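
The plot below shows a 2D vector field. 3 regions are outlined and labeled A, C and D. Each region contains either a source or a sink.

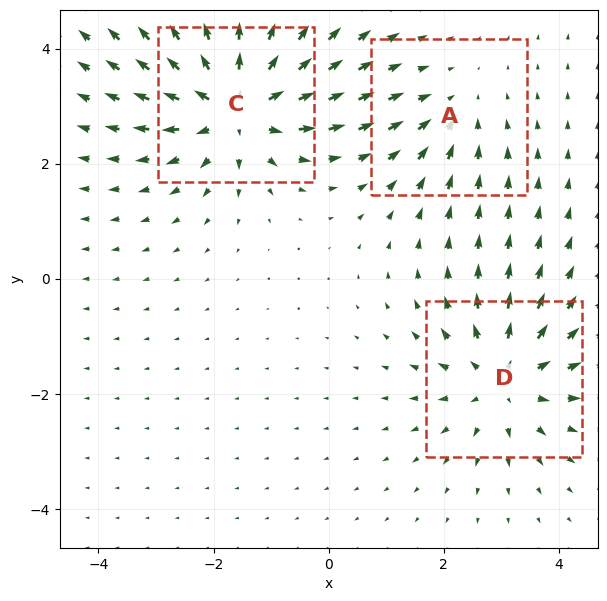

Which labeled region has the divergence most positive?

C

Divergence at each region's feature centre — A: about -2, C: about +5, D: about +4. Region C is most positive.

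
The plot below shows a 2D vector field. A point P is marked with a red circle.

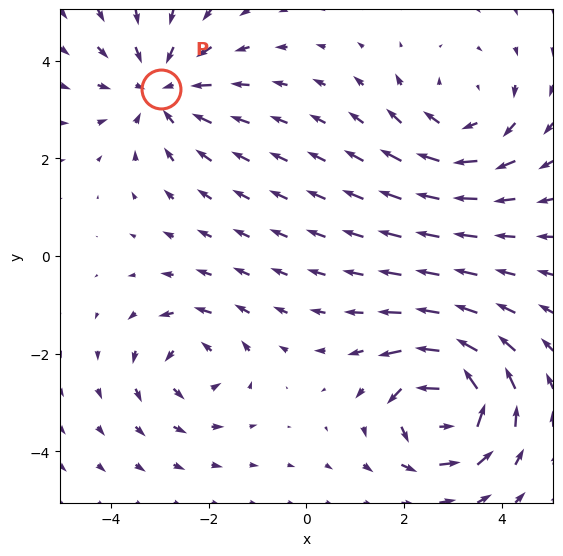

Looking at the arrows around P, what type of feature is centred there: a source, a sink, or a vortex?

sink

At P (-3.0, 3.4) the arrows converge inward. Divergence about -3, curl ≈0 — negative divergence with near-zero curl is a sink.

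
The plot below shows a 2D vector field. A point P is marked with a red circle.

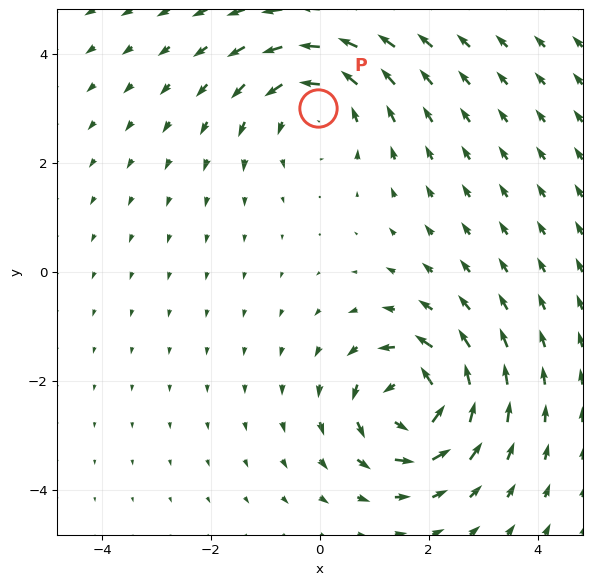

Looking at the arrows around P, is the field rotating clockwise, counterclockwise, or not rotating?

counterclockwise

Near P at (-0.0, 3.0) the arrows circulate counterclockwise. The curl (z-component) there is about +4; positive curl means counterclockwise rotation.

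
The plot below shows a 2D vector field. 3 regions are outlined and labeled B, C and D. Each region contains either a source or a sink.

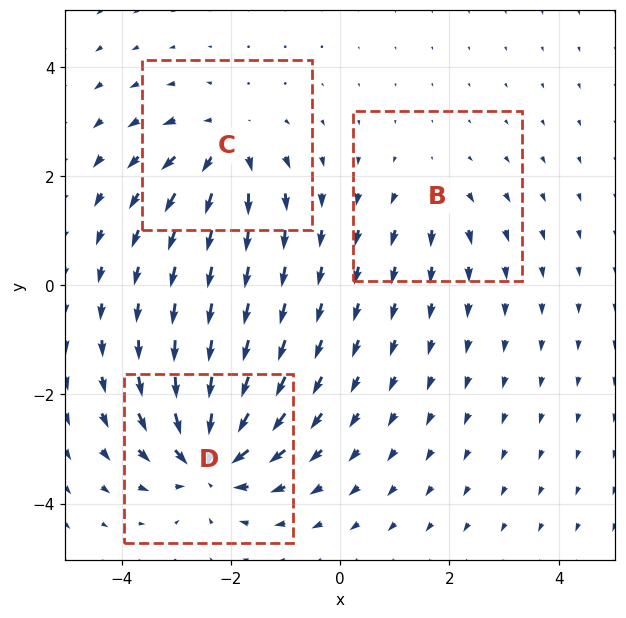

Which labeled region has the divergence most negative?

Divergence at each region's feature centre — B: about +2, C: about +4, D: about -6. Region D is most negative.

D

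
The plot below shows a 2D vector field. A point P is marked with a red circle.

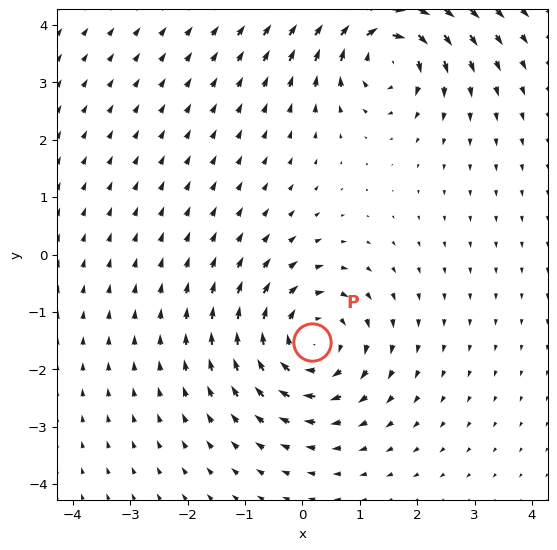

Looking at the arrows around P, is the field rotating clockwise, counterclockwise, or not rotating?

Near P at (0.2, -1.5) the arrows circulate clockwise. The curl (z-component) there is about -5; negative curl means clockwise rotation.

clockwise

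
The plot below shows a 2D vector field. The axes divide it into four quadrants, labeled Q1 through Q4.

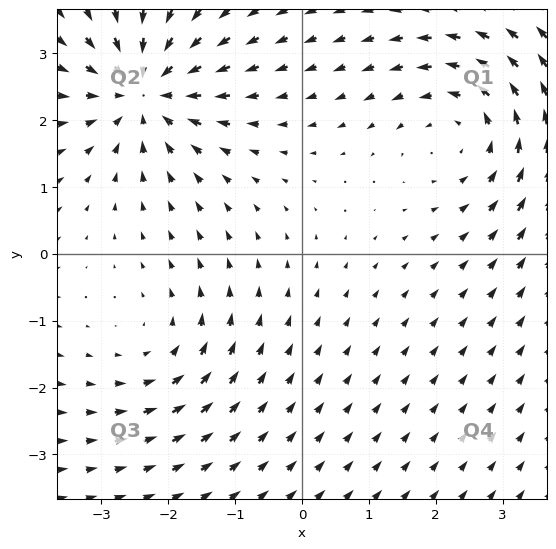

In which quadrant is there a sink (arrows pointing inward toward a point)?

The sink sits at approximately (-2.4, 2.4), which lies in quadrant Q2. The divergence there is about -5, negative as expected for a sink.

Q2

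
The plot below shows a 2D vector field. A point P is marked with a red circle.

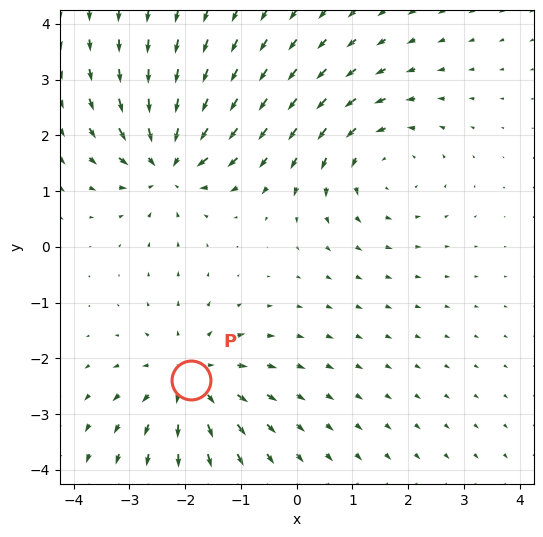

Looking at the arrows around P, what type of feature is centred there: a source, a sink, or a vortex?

At P (-1.9, -2.4) the arrows spread outward. Divergence about +4, curl ≈0 — positive divergence with near-zero curl is a source.

source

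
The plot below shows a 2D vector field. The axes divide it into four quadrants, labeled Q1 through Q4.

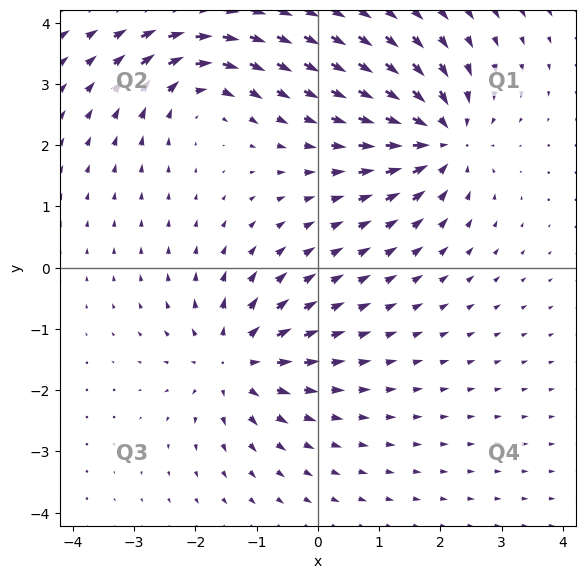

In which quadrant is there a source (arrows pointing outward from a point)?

The source sits at approximately (-1.4, -1.5), which lies in quadrant Q3. The divergence there is about +4, positive as expected for a source.

Q3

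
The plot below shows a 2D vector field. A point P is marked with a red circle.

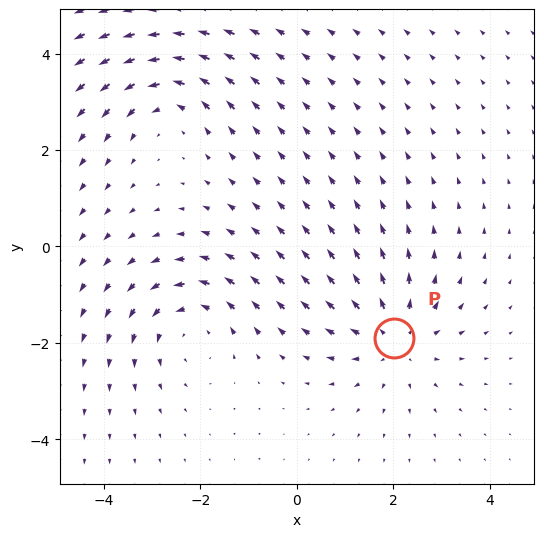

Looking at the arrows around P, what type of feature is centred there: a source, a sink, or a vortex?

source

At P (2.0, -1.9) the arrows spread outward. Divergence about +3, curl ≈0 — positive divergence with near-zero curl is a source.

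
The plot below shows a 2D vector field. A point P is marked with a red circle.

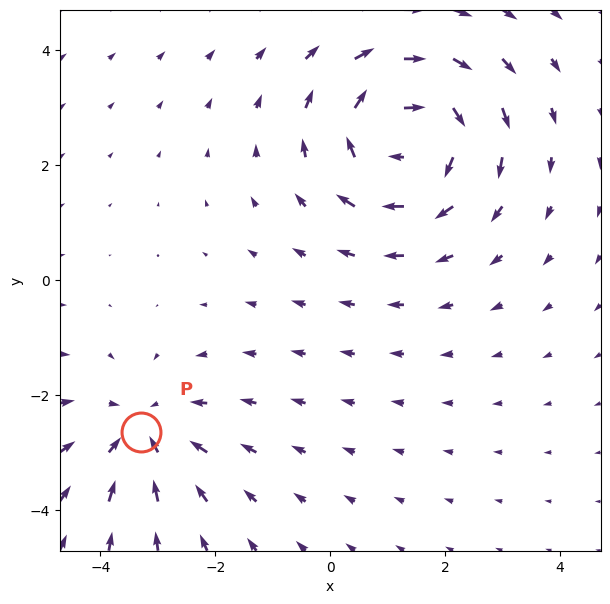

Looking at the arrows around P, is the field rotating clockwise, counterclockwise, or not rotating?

Near P at (-3.3, -2.6) the arrows show no circulation. The curl there is ≈0.

not rotating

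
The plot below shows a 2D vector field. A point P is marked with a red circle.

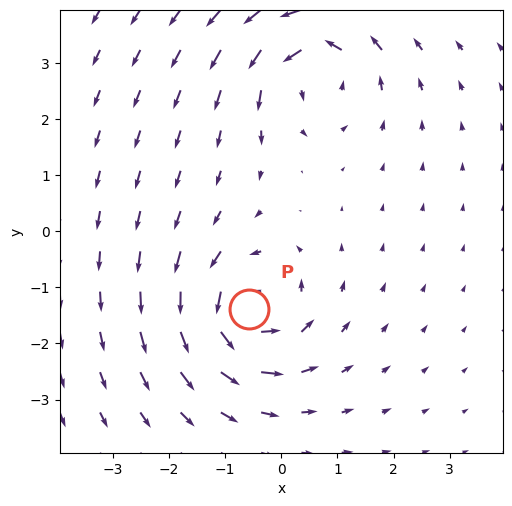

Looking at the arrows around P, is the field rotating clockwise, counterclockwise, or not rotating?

Near P at (-0.6, -1.4) the arrows circulate counterclockwise. The curl (z-component) there is about +5; positive curl means counterclockwise rotation.

counterclockwise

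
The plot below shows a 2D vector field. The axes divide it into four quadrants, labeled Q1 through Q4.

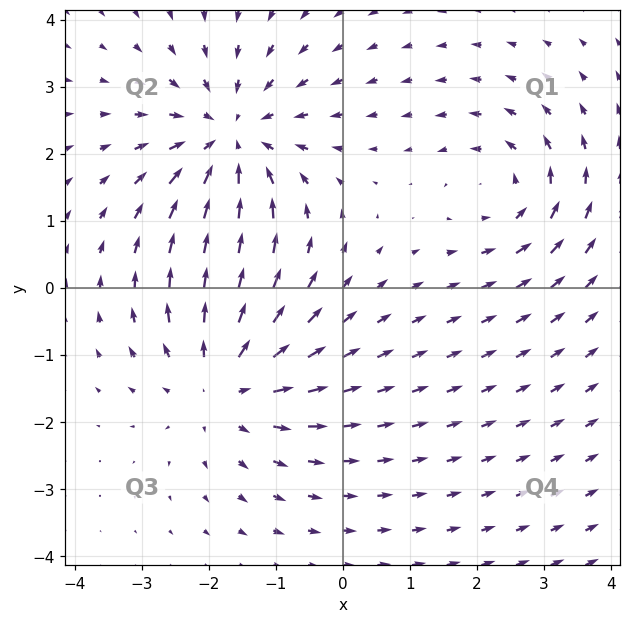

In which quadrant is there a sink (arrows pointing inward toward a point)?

Q2

The sink sits at approximately (-1.7, 2.2), which lies in quadrant Q2. The divergence there is about -4, negative as expected for a sink.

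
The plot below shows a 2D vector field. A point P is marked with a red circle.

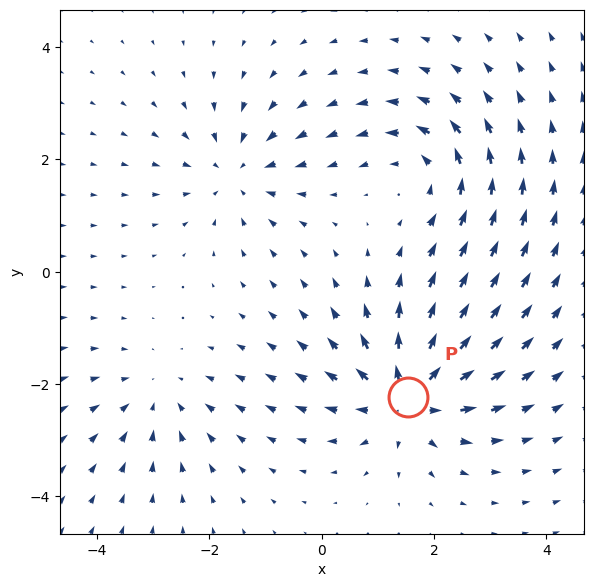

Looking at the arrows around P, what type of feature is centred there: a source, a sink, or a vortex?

source

At P (1.5, -2.2) the arrows spread outward. Divergence about +5, curl ≈0 — positive divergence with near-zero curl is a source.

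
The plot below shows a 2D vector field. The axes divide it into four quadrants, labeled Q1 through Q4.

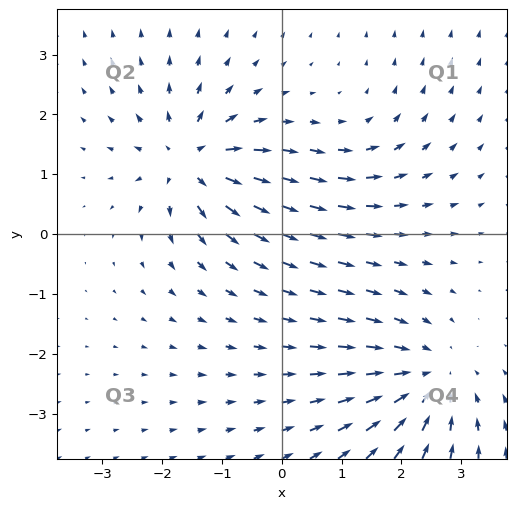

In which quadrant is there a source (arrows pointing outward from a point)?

The source sits at approximately (-1.5, 1.2), which lies in quadrant Q2. The divergence there is about +6, positive as expected for a source.

Q2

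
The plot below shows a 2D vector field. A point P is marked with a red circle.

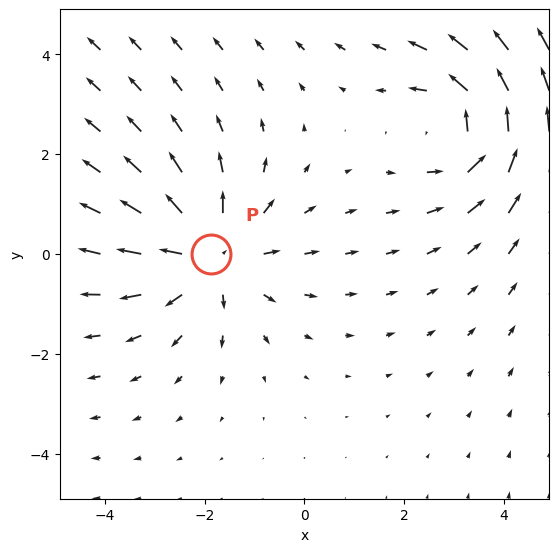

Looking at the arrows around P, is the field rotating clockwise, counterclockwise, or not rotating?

not rotating

Near P at (-1.9, -0.0) the arrows show no circulation. The curl there is ≈0.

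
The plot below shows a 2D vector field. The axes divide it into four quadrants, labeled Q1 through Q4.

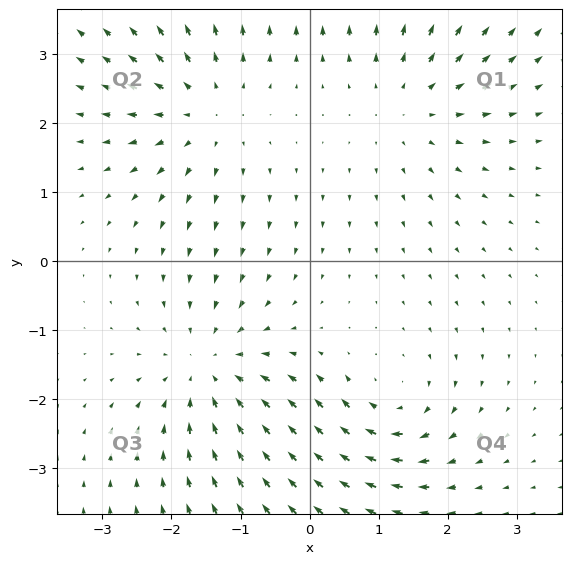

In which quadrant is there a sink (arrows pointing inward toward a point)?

The sink sits at approximately (-1.4, -1.6), which lies in quadrant Q3. The divergence there is about -4, negative as expected for a sink.

Q3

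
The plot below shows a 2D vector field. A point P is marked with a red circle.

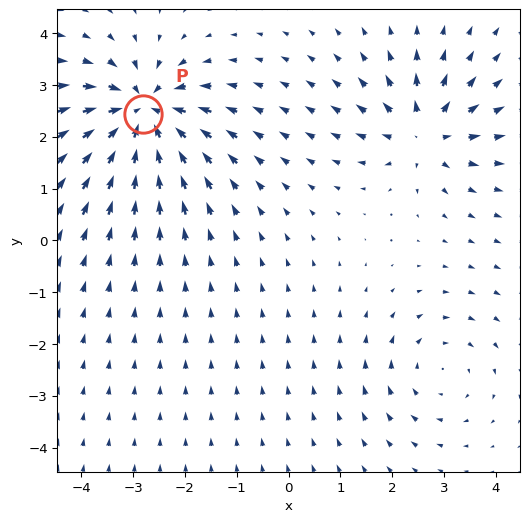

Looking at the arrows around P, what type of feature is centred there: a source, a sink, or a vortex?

sink

At P (-2.8, 2.4) the arrows converge inward. Divergence about -6, curl ≈0 — negative divergence with near-zero curl is a sink.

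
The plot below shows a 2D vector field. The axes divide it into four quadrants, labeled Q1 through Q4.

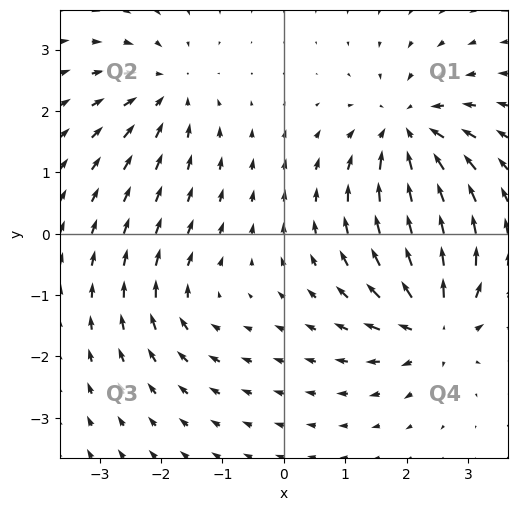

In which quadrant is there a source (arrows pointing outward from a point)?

Q4

The source sits at approximately (2.5, -1.5), which lies in quadrant Q4. The divergence there is about +7, positive as expected for a source.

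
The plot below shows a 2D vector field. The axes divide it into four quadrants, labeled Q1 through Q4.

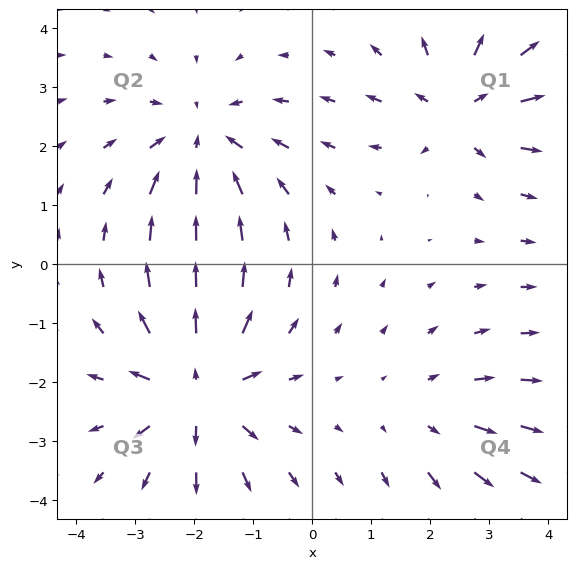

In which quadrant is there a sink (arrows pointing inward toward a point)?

Q2

The sink sits at approximately (-1.9, 2.1), which lies in quadrant Q2. The divergence there is about -4, negative as expected for a sink.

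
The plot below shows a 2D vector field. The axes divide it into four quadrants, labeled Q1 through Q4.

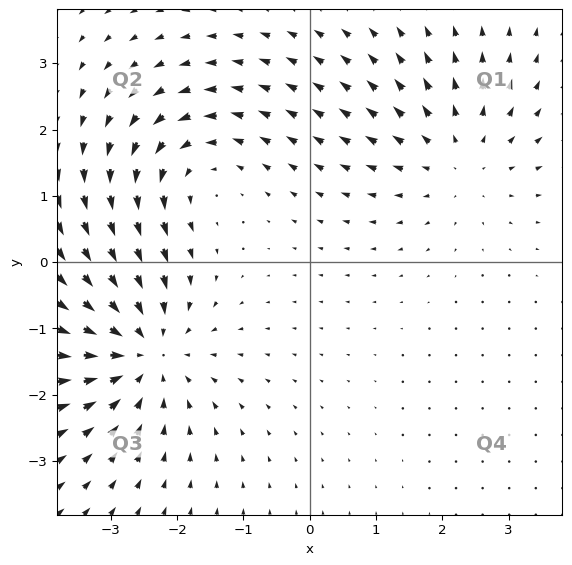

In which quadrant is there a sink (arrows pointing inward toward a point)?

The sink sits at approximately (-2.5, -1.3), which lies in quadrant Q3. The divergence there is about -5, negative as expected for a sink.

Q3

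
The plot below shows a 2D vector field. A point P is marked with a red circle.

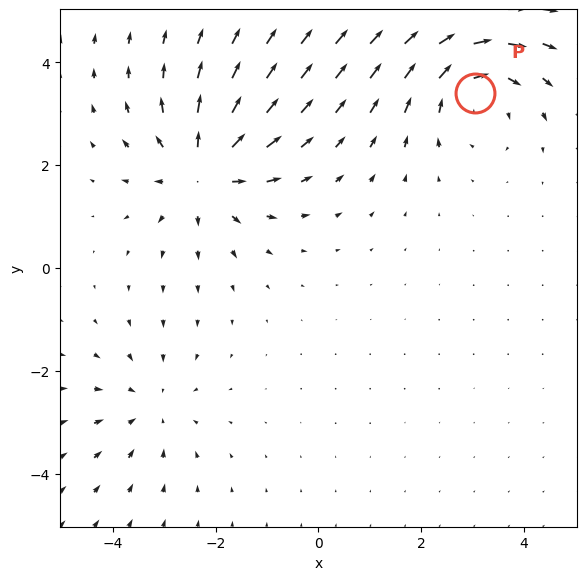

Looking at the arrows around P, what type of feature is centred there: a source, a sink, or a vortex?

At P (3.0, 3.4) the arrows circulate clockwise. Divergence ≈0, curl about -4 — near-zero divergence with nonzero curl is a vortex.

vortex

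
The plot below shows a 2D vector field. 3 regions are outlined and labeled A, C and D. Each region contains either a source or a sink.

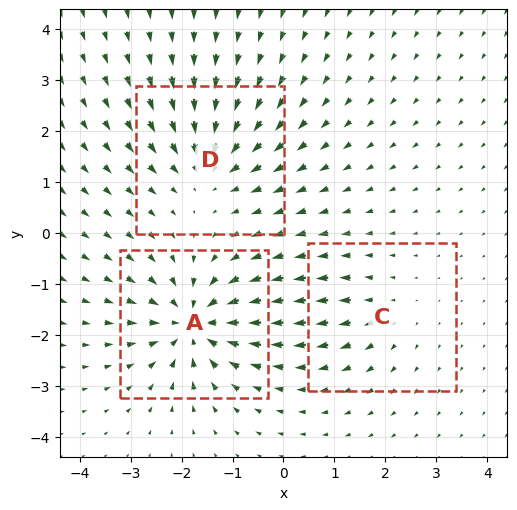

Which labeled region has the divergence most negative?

Divergence at each region's feature centre — A: about -6, C: about +2, D: about -4. Region A is most negative.

A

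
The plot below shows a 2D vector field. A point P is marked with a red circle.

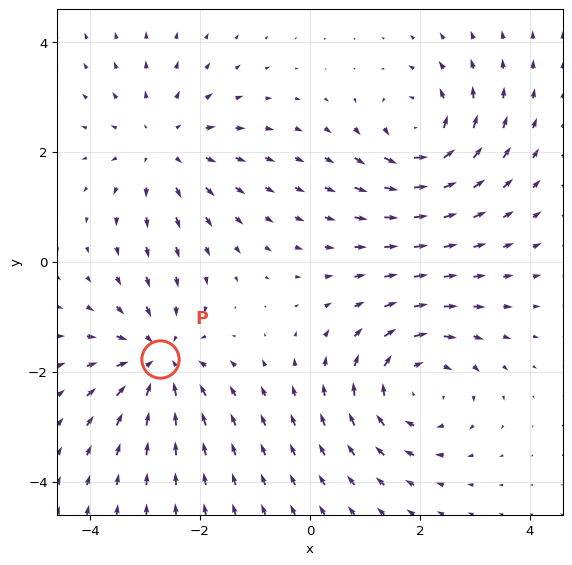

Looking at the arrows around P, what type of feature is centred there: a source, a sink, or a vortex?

At P (-2.7, -1.8) the arrows converge inward. Divergence about -5, curl ≈0 — negative divergence with near-zero curl is a sink.

sink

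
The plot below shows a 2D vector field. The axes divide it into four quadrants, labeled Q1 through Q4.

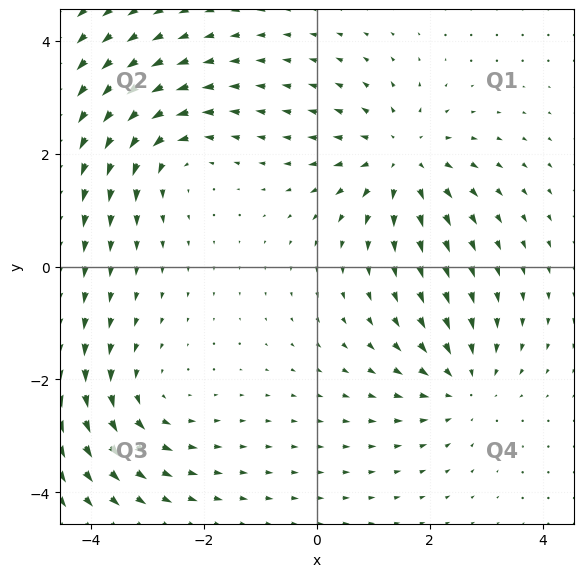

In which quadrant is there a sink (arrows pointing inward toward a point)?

The sink sits at approximately (2.6, -2.1), which lies in quadrant Q4. The divergence there is about -3, negative as expected for a sink.

Q4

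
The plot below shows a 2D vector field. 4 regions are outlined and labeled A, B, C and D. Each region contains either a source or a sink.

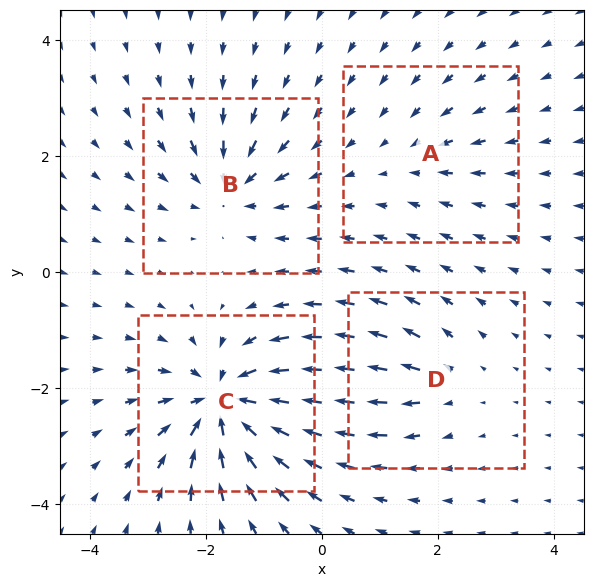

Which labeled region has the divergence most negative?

Divergence at each region's feature centre — A: about -3, B: about -6, C: about -9, D: about +4. Region C is most negative.

C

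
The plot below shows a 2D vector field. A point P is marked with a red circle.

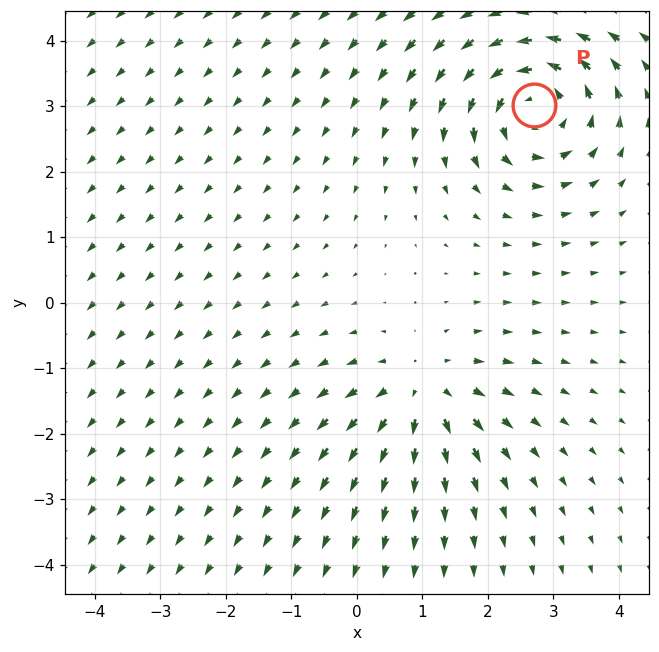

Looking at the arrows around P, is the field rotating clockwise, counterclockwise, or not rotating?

counterclockwise

Near P at (2.7, 3.0) the arrows circulate counterclockwise. The curl (z-component) there is about +5; positive curl means counterclockwise rotation.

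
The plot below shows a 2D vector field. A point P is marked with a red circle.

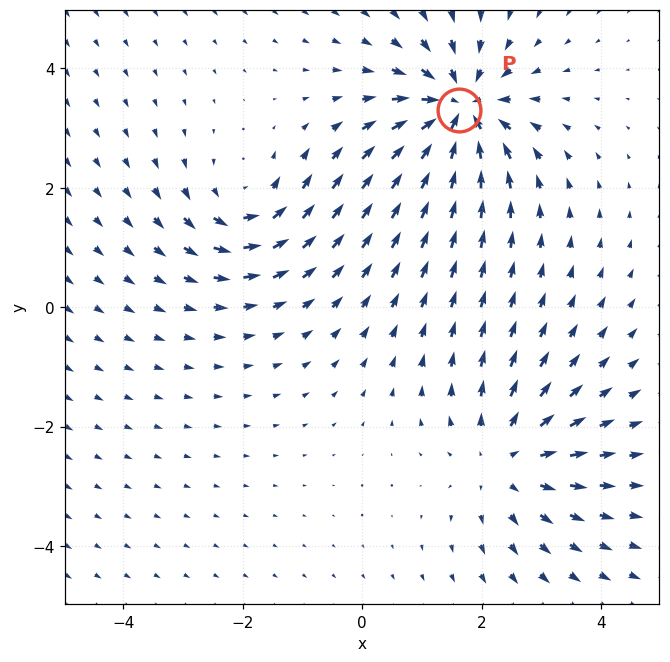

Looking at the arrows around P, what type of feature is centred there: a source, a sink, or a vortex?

sink

At P (1.6, 3.3) the arrows converge inward. Divergence about -5, curl ≈0 — negative divergence with near-zero curl is a sink.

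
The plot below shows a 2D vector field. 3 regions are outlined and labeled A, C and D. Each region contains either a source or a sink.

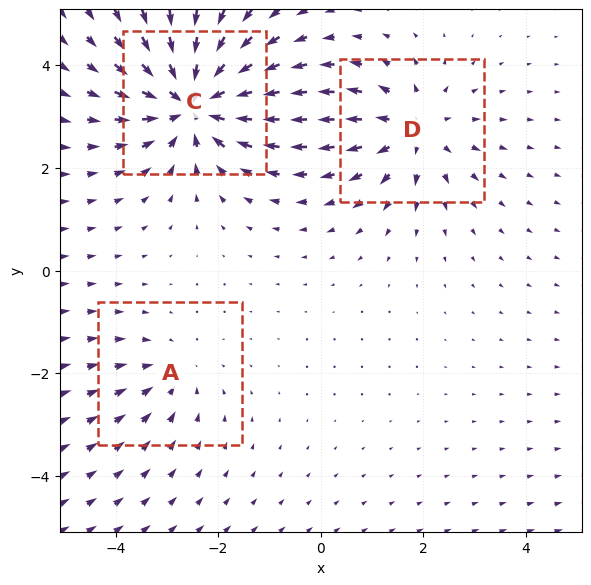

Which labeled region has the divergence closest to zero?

Divergence at each region's feature centre — A: about -2, C: about -5, D: about +3. Region A is closest to zero.

A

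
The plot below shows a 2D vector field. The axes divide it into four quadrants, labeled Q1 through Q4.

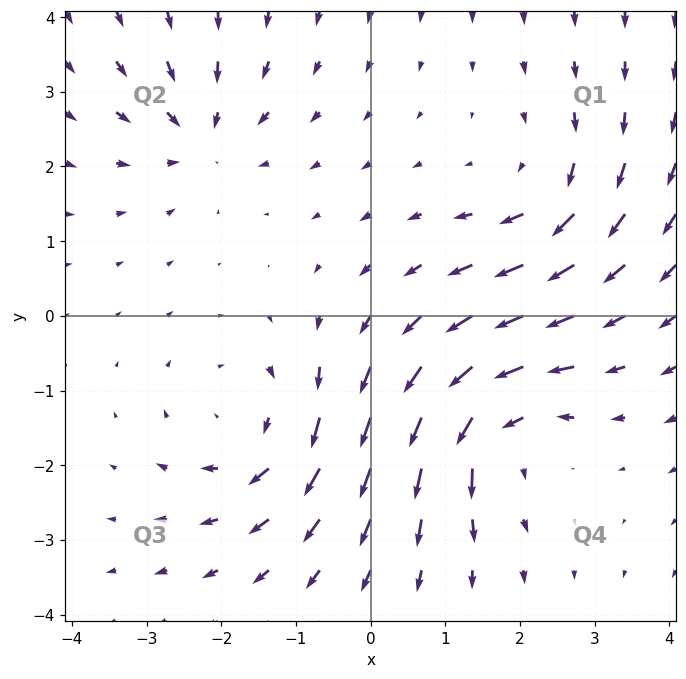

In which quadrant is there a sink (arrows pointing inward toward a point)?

Q2

The sink sits at approximately (-2.3, 2.4), which lies in quadrant Q2. The divergence there is about -4, negative as expected for a sink.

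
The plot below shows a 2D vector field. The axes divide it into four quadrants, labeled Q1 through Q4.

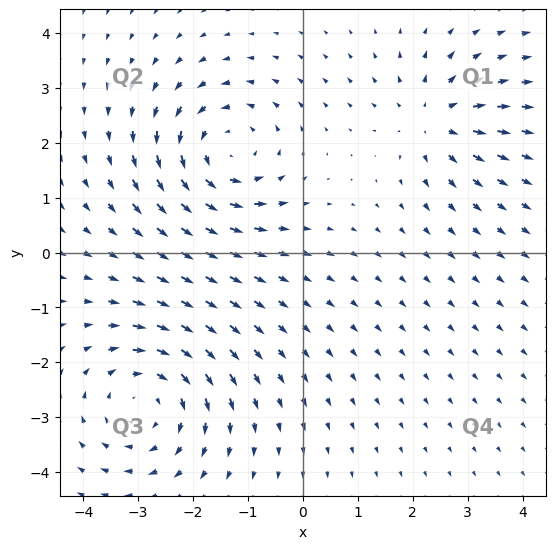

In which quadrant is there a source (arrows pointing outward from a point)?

Q1

The source sits at approximately (2.4, 2.4), which lies in quadrant Q1. The divergence there is about +4, positive as expected for a source.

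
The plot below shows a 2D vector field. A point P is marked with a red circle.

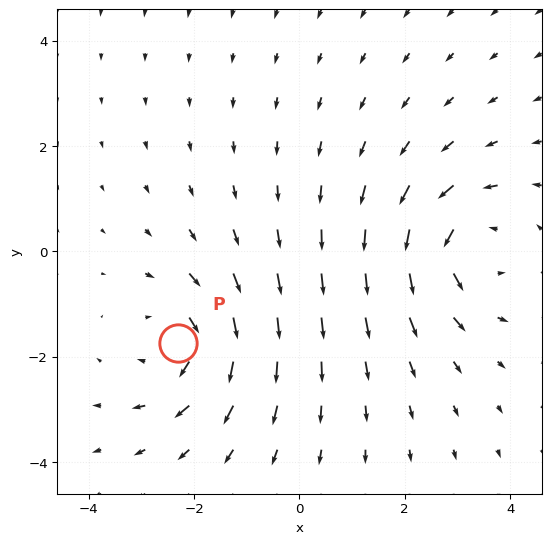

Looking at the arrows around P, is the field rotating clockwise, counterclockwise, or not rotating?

clockwise

Near P at (-2.3, -1.7) the arrows circulate clockwise. The curl (z-component) there is about -4; negative curl means clockwise rotation.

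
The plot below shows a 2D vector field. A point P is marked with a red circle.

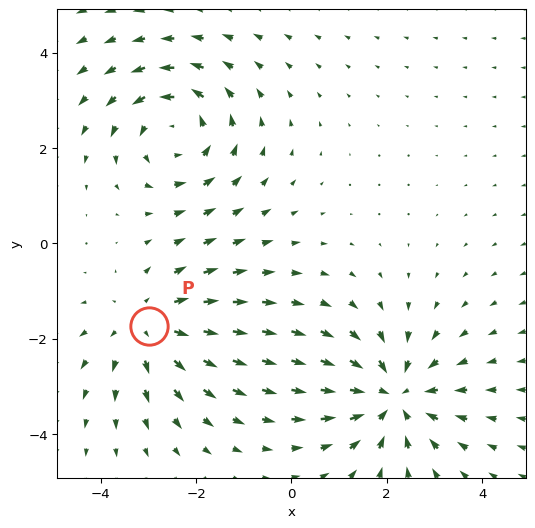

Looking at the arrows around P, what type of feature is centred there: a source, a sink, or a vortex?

source

At P (-3.0, -1.7) the arrows spread outward. Divergence about +3, curl ≈0 — positive divergence with near-zero curl is a source.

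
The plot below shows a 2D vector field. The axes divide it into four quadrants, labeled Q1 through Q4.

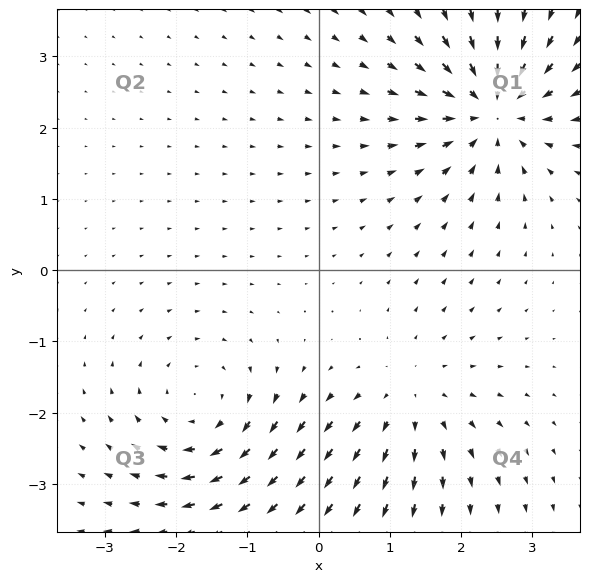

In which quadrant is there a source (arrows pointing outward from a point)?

The source sits at approximately (1.3, -1.8), which lies in quadrant Q4. The divergence there is about +3, positive as expected for a source.

Q4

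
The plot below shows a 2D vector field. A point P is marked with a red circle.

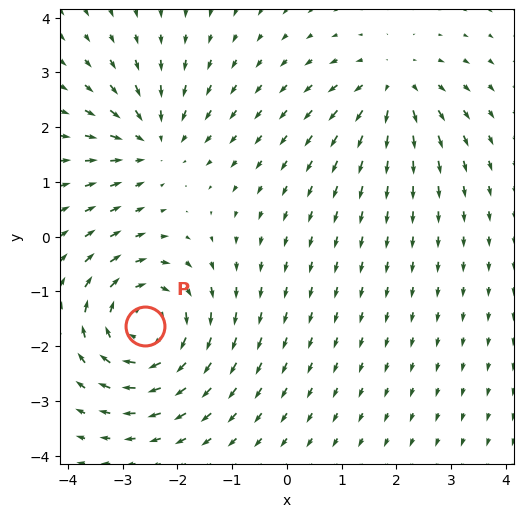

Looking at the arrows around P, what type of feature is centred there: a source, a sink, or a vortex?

At P (-2.6, -1.6) the arrows circulate clockwise. Divergence ≈0, curl about -5 — near-zero divergence with nonzero curl is a vortex.

vortex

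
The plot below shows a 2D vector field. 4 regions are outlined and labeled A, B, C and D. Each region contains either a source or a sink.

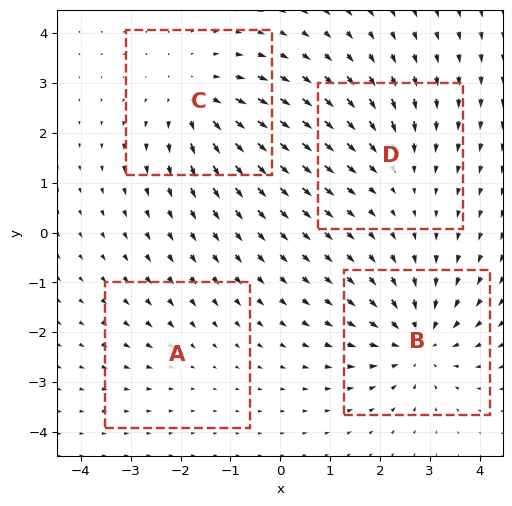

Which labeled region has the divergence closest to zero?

A

Divergence at each region's feature centre — A: about -2, B: about -6, C: about +5, D: about -3. Region A is closest to zero.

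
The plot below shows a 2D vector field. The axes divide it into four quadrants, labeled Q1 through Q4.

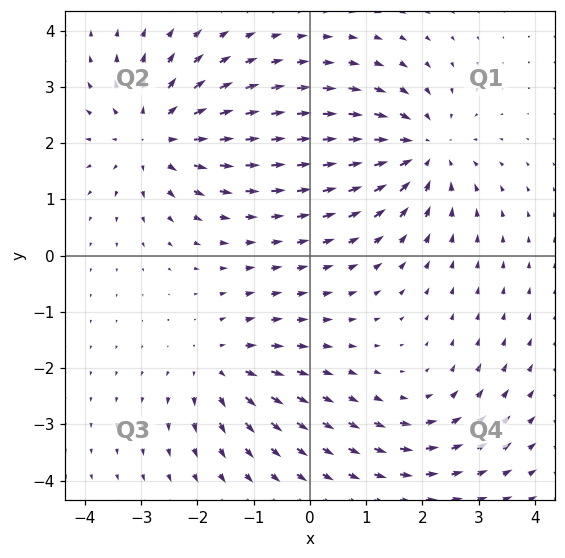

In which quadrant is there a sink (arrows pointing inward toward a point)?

The sink sits at approximately (2.0, 1.9), which lies in quadrant Q1. The divergence there is about -4, negative as expected for a sink.

Q1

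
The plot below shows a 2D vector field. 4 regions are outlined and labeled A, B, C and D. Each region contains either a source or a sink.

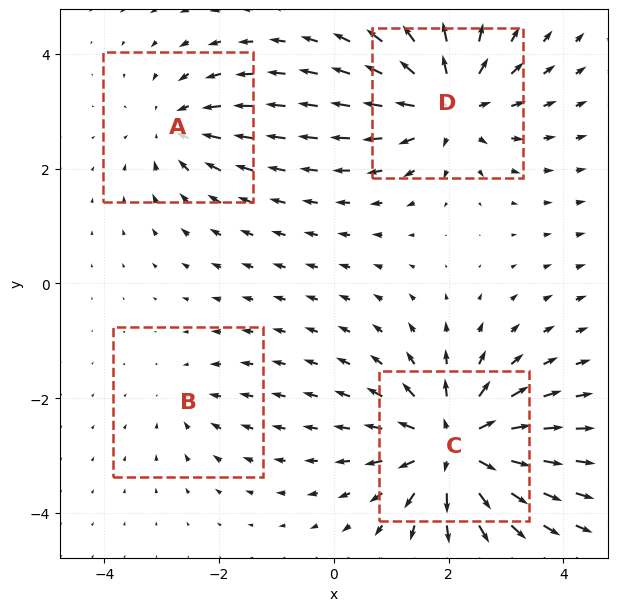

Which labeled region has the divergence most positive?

Divergence at each region's feature centre — A: about -4, B: about -2, C: about +7, D: about +6. Region C is most positive.

C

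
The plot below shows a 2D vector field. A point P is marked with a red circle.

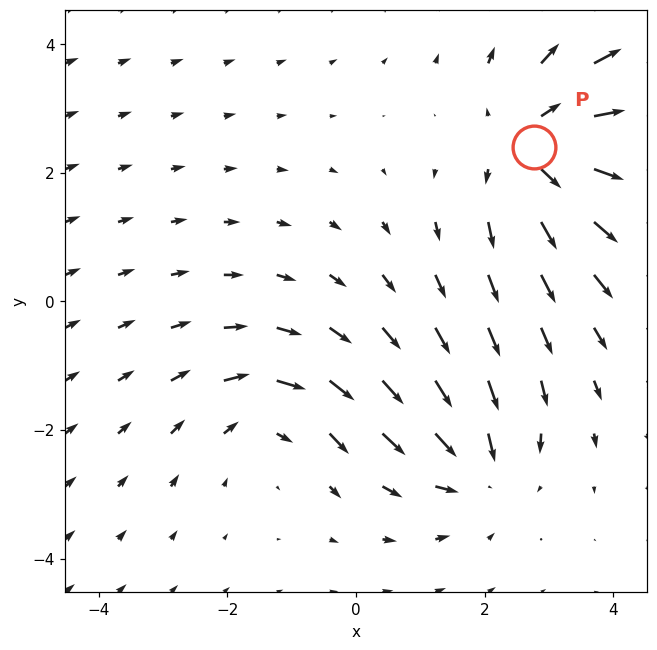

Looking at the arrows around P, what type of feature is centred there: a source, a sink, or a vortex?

At P (2.8, 2.4) the arrows spread outward. Divergence about +4, curl ≈0 — positive divergence with near-zero curl is a source.

source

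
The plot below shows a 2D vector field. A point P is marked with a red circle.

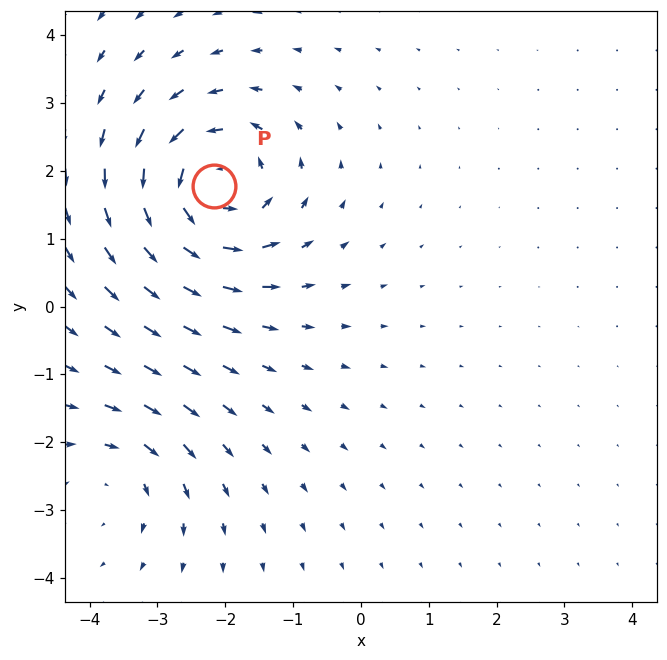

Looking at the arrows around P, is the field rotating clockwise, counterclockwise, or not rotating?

Near P at (-2.2, 1.8) the arrows circulate counterclockwise. The curl (z-component) there is about +5; positive curl means counterclockwise rotation.

counterclockwise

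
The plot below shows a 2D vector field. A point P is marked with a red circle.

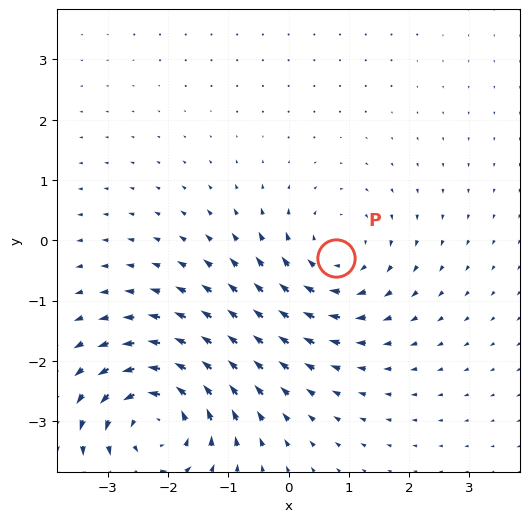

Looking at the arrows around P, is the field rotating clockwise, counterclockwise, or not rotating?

Near P at (0.8, -0.3) the arrows circulate clockwise. The curl (z-component) there is about -3; negative curl means clockwise rotation.

clockwise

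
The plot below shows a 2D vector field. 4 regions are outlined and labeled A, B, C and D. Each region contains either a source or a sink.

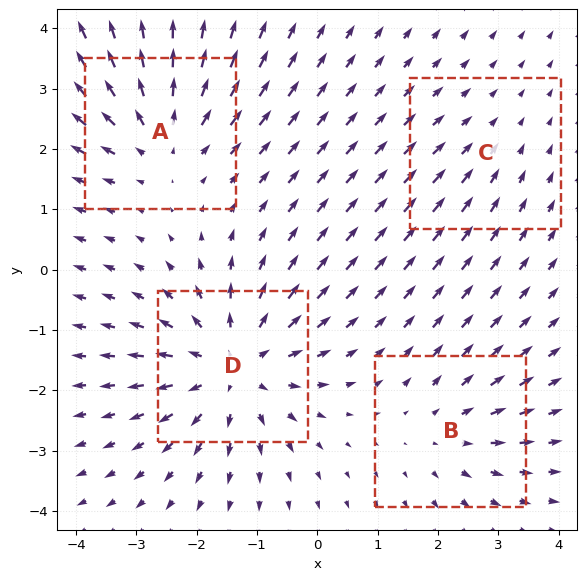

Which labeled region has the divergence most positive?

D

Divergence at each region's feature centre — A: about +5, B: about +3, C: about -2, D: about +6. Region D is most positive.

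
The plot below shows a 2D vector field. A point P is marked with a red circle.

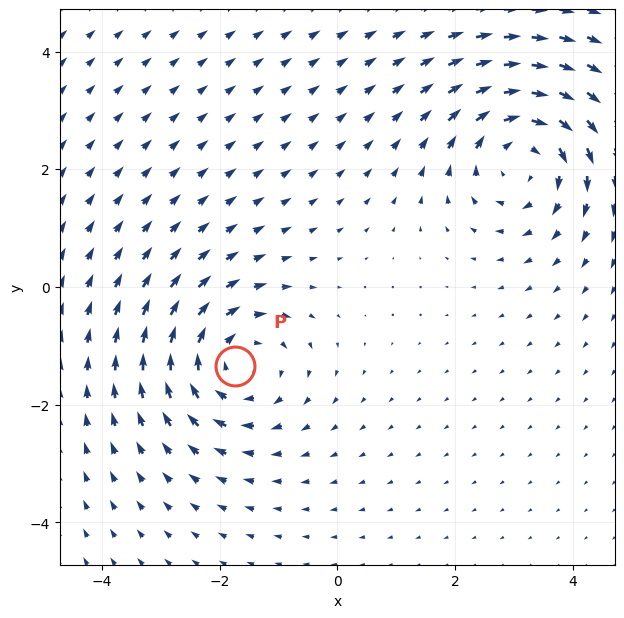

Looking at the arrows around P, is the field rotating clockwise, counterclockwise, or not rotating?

clockwise

Near P at (-1.7, -1.3) the arrows circulate clockwise. The curl (z-component) there is about -4; negative curl means clockwise rotation.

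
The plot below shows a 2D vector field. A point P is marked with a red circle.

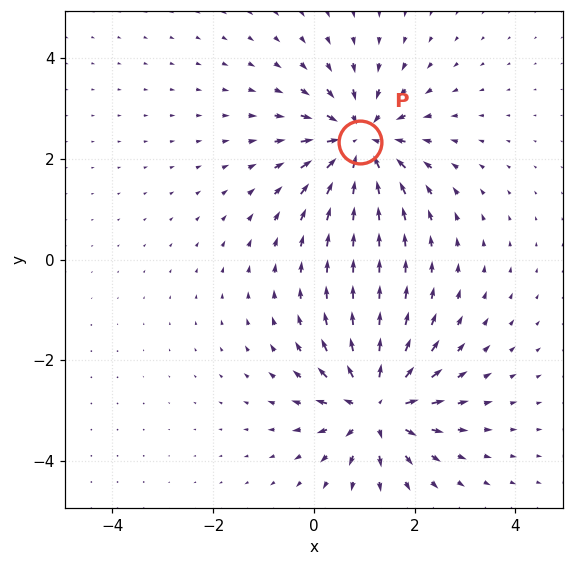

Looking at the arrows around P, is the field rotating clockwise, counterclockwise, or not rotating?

Near P at (0.9, 2.3) the arrows show no circulation. The curl there is ≈0.

not rotating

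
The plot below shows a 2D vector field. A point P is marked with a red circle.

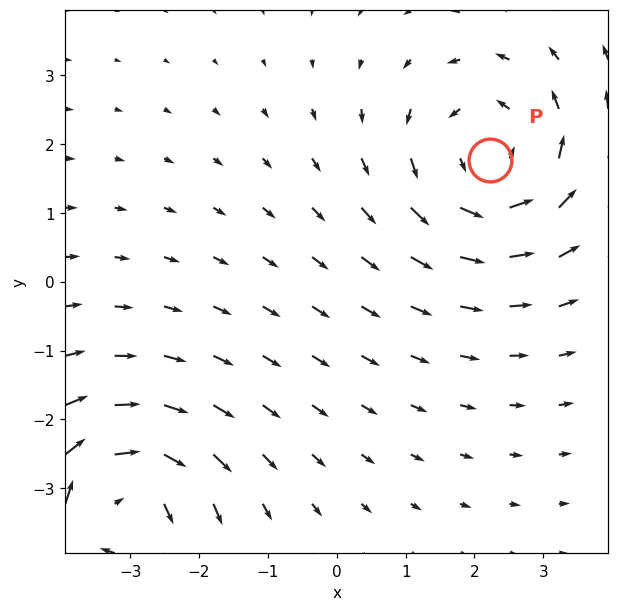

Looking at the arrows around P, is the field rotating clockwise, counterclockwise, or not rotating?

Near P at (2.2, 1.8) the arrows circulate counterclockwise. The curl (z-component) there is about +4; positive curl means counterclockwise rotation.

counterclockwise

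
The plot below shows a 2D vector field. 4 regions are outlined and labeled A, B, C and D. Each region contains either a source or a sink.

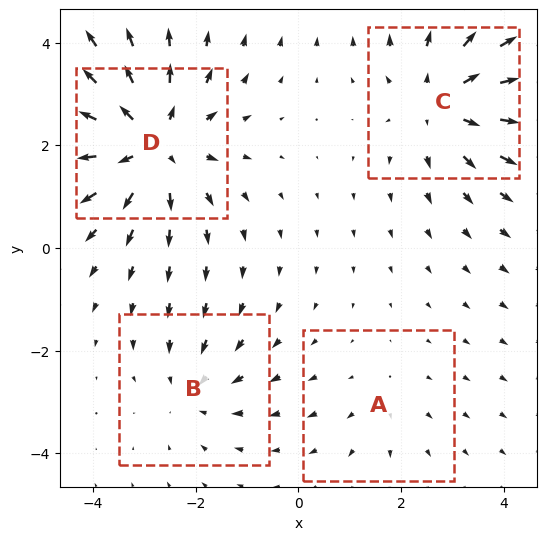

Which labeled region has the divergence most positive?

Divergence at each region's feature centre — A: about +2, B: about -3, C: about +5, D: about +6. Region D is most positive.

D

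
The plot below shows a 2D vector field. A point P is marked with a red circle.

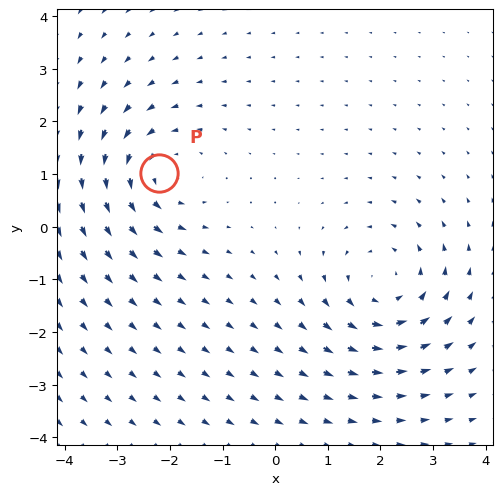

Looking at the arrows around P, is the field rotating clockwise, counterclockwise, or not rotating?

counterclockwise

Near P at (-2.2, 1.0) the arrows circulate counterclockwise. The curl (z-component) there is about +4; positive curl means counterclockwise rotation.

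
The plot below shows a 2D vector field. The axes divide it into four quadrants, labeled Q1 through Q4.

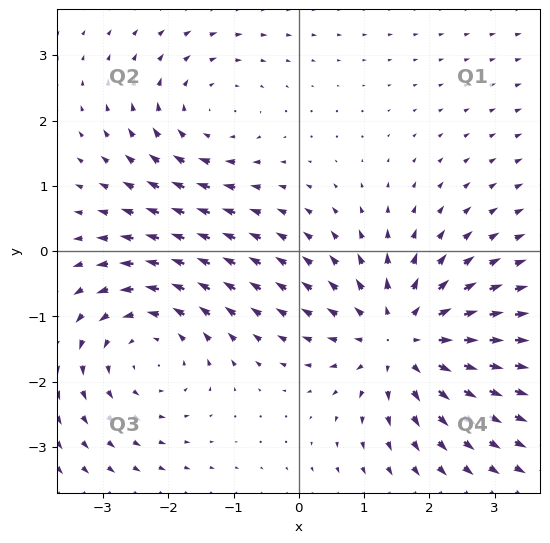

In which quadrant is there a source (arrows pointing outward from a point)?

The source sits at approximately (1.6, -1.3), which lies in quadrant Q4. The divergence there is about +4, positive as expected for a source.

Q4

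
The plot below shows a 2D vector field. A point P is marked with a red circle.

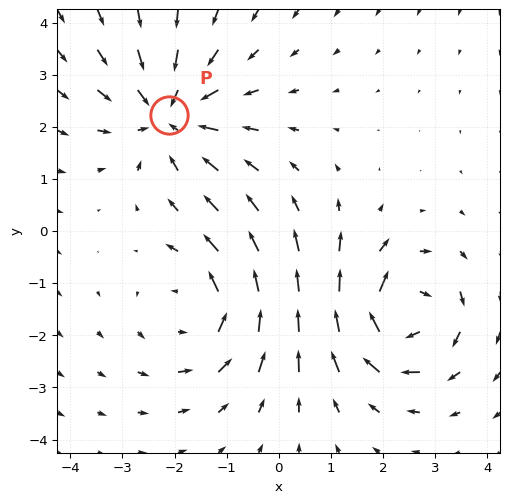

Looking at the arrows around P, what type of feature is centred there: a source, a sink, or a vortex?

sink

At P (-2.1, 2.2) the arrows converge inward. Divergence about -4, curl ≈0 — negative divergence with near-zero curl is a sink.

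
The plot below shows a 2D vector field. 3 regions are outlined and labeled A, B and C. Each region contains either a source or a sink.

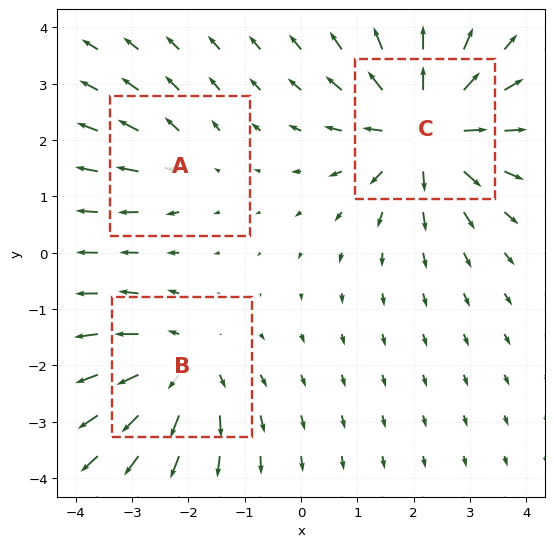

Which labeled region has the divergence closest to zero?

A

Divergence at each region's feature centre — A: about +2, B: about +4, C: about +5. Region A is closest to zero.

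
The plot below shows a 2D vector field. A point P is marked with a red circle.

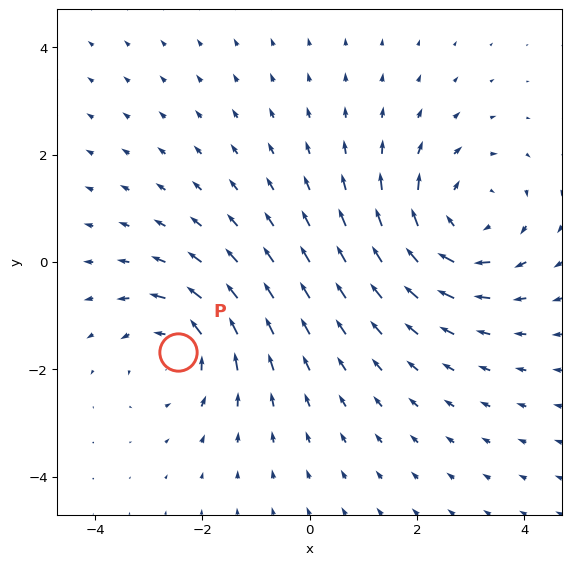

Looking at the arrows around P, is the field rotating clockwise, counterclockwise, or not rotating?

Near P at (-2.5, -1.7) the arrows circulate counterclockwise. The curl (z-component) there is about +4; positive curl means counterclockwise rotation.

counterclockwise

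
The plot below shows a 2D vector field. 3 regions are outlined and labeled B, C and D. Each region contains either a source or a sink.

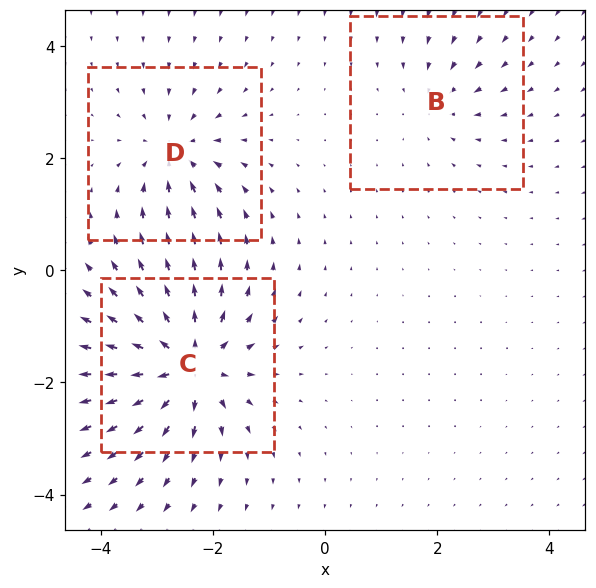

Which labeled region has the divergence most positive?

Divergence at each region's feature centre — B: about -2, C: about +6, D: about -4. Region C is most positive.

C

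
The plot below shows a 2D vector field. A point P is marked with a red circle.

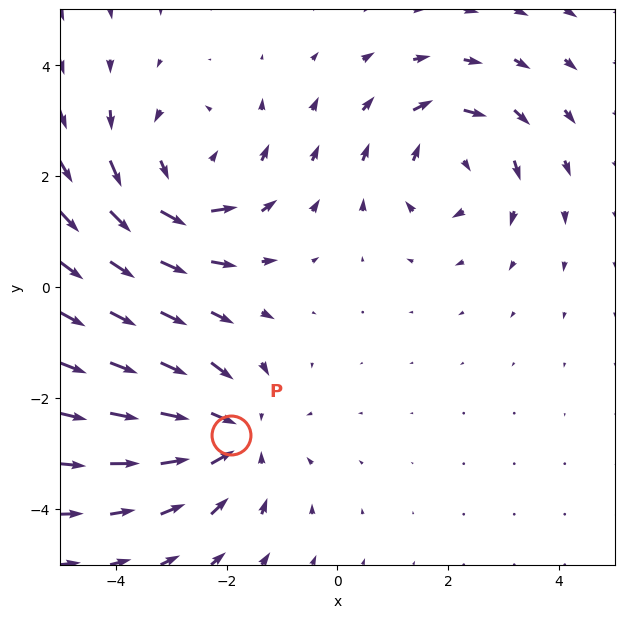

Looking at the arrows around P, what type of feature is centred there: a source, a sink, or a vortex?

sink

At P (-1.9, -2.7) the arrows converge inward. Divergence about -4, curl ≈0 — negative divergence with near-zero curl is a sink.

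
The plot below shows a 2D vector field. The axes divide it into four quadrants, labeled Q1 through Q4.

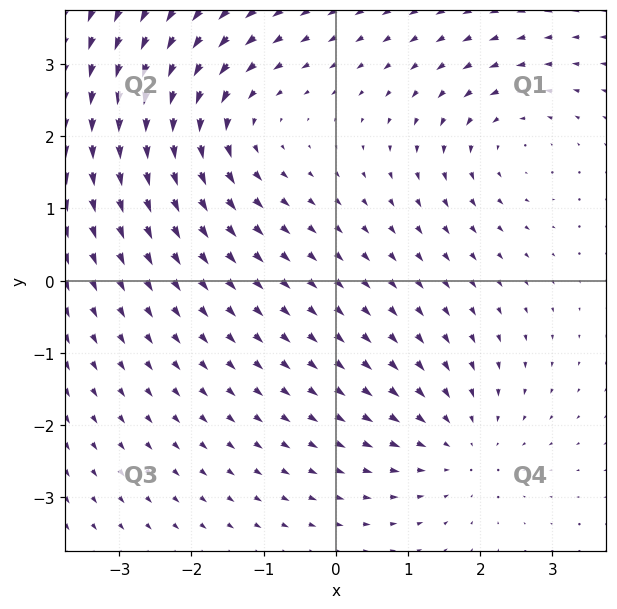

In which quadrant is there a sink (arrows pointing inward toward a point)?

Q4

The sink sits at approximately (1.7, -2.3), which lies in quadrant Q4. The divergence there is about -3, negative as expected for a sink.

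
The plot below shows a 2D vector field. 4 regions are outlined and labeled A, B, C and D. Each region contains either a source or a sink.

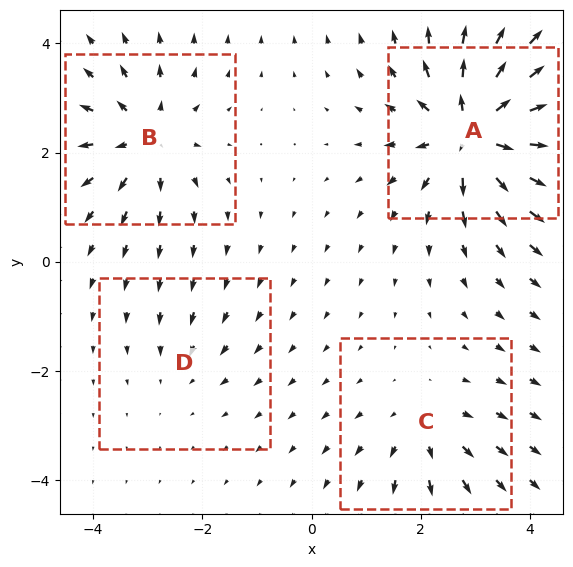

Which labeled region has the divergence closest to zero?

D

Divergence at each region's feature centre — A: about +9, B: about +5, C: about +4, D: about -2. Region D is closest to zero.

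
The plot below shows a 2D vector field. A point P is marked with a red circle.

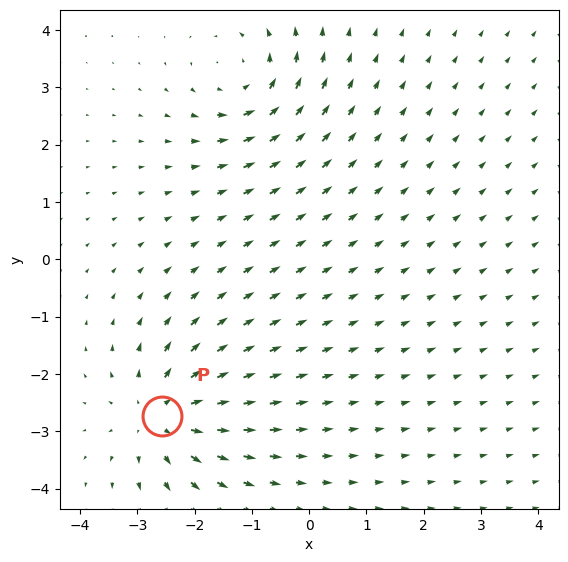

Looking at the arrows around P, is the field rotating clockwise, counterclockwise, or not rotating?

not rotating

Near P at (-2.6, -2.7) the arrows show no circulation. The curl there is ≈0.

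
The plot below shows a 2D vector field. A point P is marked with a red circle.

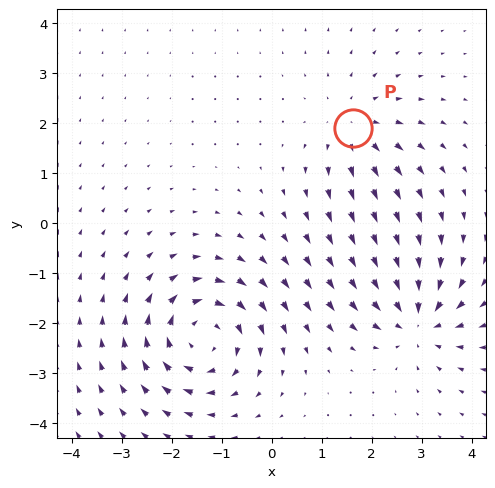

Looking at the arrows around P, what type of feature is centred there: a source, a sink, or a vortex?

source

At P (1.6, 1.9) the arrows spread outward. Divergence about +3, curl ≈0 — positive divergence with near-zero curl is a source.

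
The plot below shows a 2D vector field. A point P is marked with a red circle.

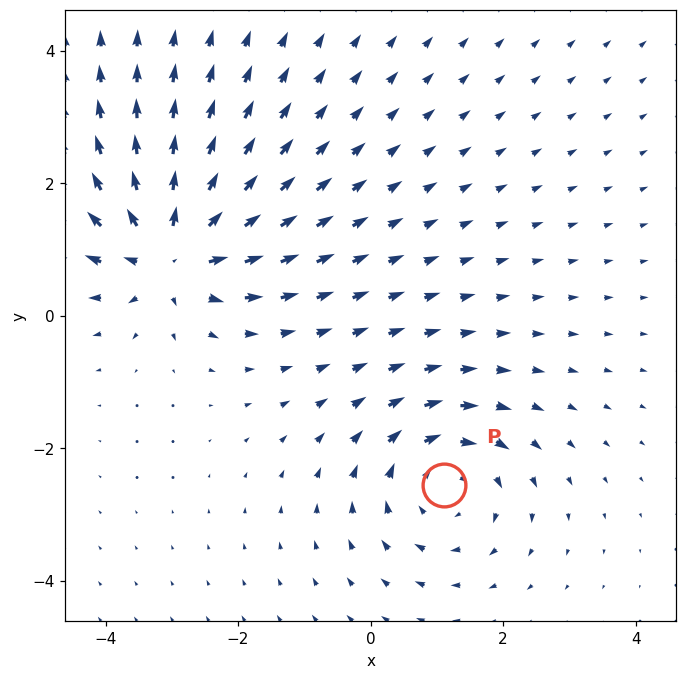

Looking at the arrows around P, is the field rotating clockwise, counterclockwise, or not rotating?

Near P at (1.1, -2.6) the arrows circulate clockwise. The curl (z-component) there is about -4; negative curl means clockwise rotation.

clockwise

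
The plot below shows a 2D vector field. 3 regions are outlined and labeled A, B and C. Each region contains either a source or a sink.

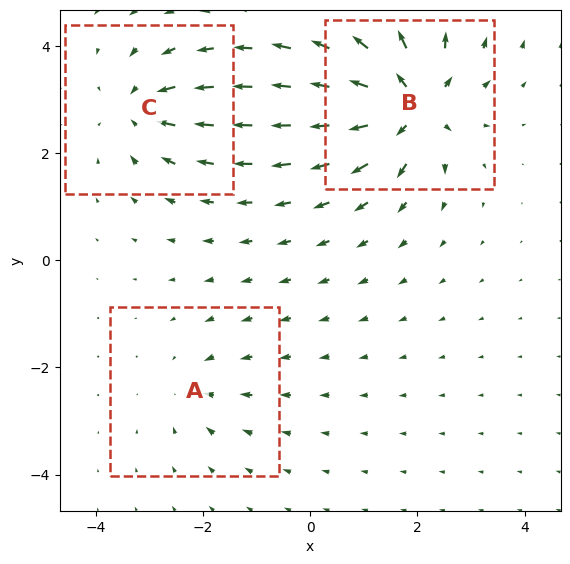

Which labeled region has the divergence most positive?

B

Divergence at each region's feature centre — A: about -2, B: about +6, C: about -4. Region B is most positive.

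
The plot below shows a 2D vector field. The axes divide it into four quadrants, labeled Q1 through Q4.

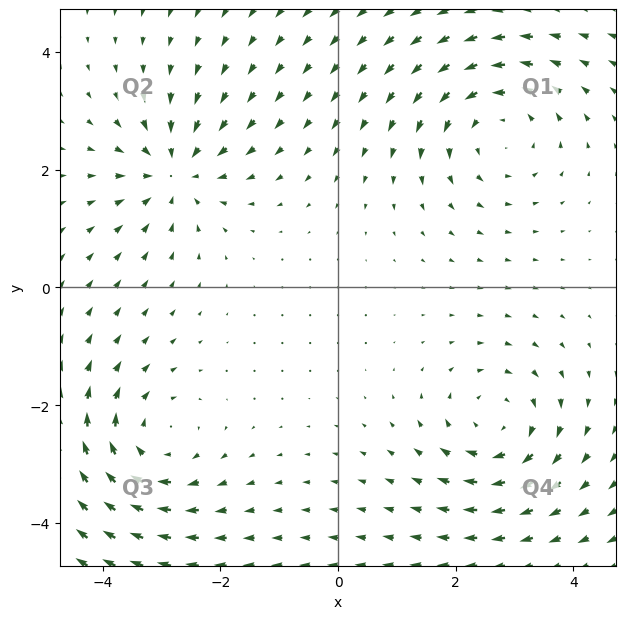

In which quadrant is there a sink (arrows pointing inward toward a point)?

Q2

The sink sits at approximately (-2.8, 2.0), which lies in quadrant Q2. The divergence there is about -5, negative as expected for a sink.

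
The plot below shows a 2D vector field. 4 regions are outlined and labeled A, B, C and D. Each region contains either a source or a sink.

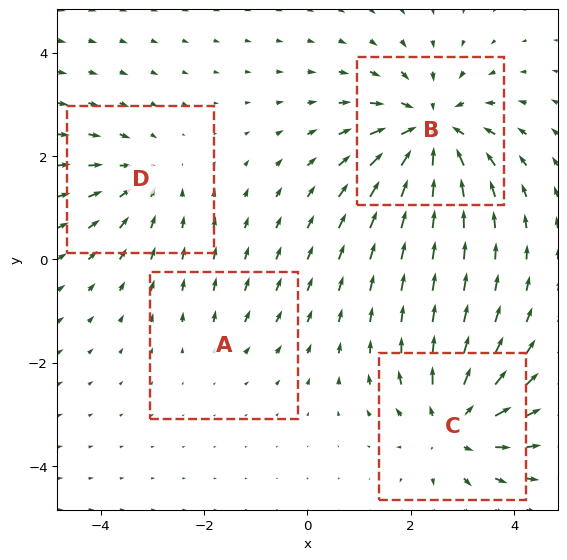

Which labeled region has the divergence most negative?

B

Divergence at each region's feature centre — A: about +2, B: about -7, C: about +6, D: about -4. Region B is most negative.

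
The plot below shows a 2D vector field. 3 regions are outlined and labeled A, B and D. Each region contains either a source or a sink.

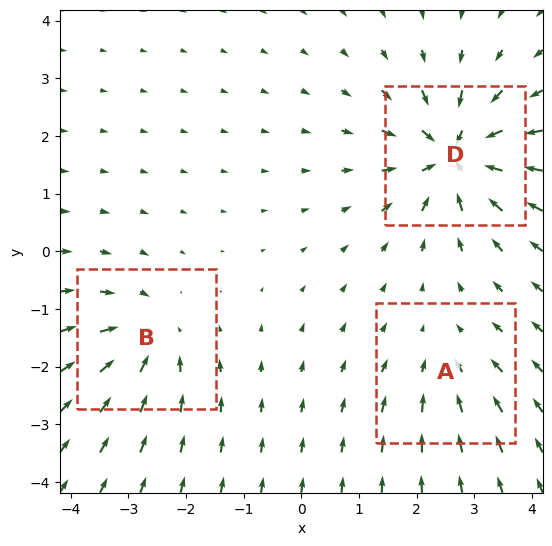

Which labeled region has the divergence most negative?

D

Divergence at each region's feature centre — A: about -2, B: about -4, D: about -6. Region D is most negative.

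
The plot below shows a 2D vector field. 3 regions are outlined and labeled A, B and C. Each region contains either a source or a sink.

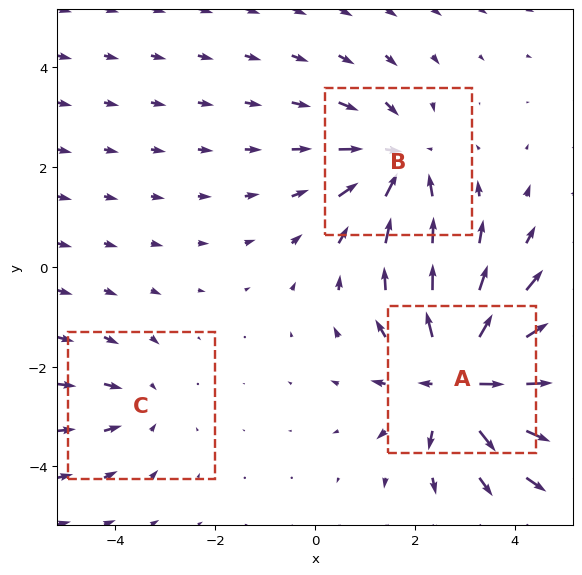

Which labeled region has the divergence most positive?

A

Divergence at each region's feature centre — A: about +5, B: about -3, C: about -2. Region A is most positive.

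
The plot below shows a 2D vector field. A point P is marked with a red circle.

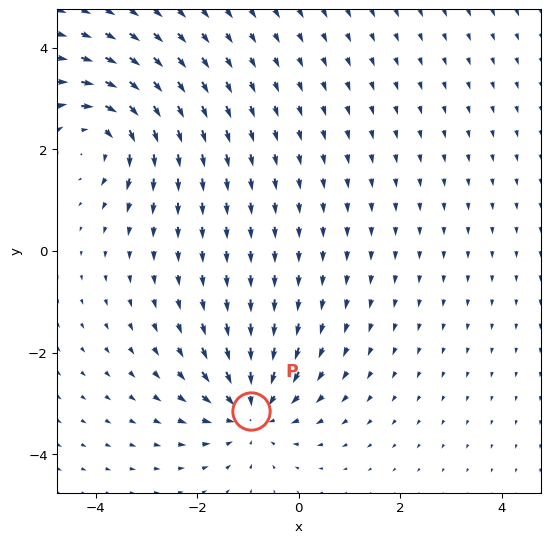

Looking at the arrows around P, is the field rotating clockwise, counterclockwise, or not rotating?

not rotating

Near P at (-0.9, -3.1) the arrows show no circulation. The curl there is ≈0.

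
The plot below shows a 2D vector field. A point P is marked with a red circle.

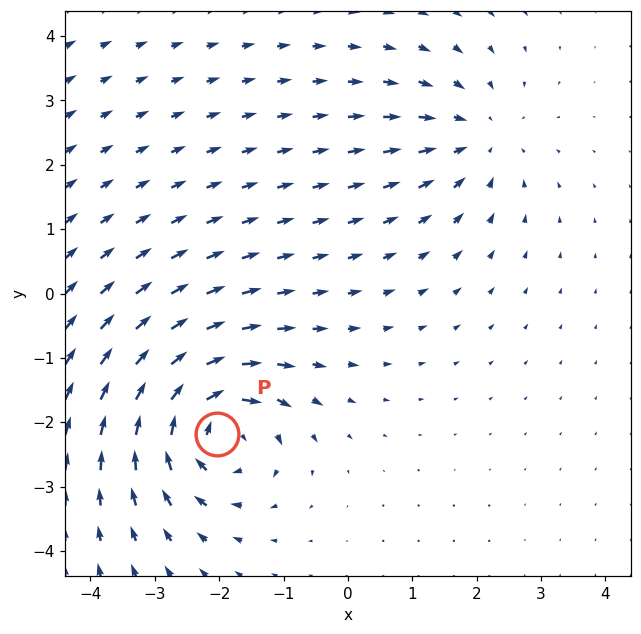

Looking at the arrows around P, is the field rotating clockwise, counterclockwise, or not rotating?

clockwise

Near P at (-2.0, -2.2) the arrows circulate clockwise. The curl (z-component) there is about -5; negative curl means clockwise rotation.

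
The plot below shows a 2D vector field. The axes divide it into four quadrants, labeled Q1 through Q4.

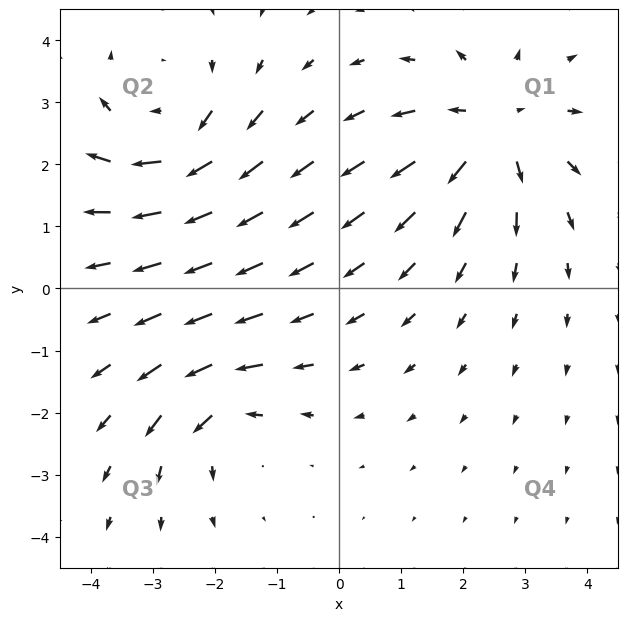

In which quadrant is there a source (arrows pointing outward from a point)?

The source sits at approximately (2.5, 2.6), which lies in quadrant Q1. The divergence there is about +5, positive as expected for a source.

Q1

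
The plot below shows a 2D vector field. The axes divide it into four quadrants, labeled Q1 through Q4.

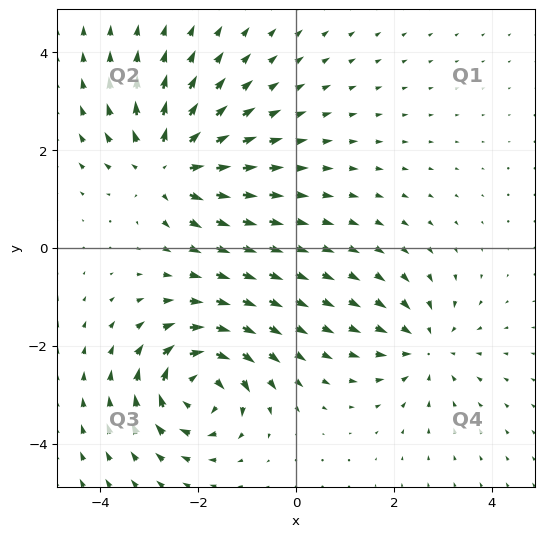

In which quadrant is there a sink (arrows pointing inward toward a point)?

The sink sits at approximately (2.7, -2.0), which lies in quadrant Q4. The divergence there is about -3, negative as expected for a sink.

Q4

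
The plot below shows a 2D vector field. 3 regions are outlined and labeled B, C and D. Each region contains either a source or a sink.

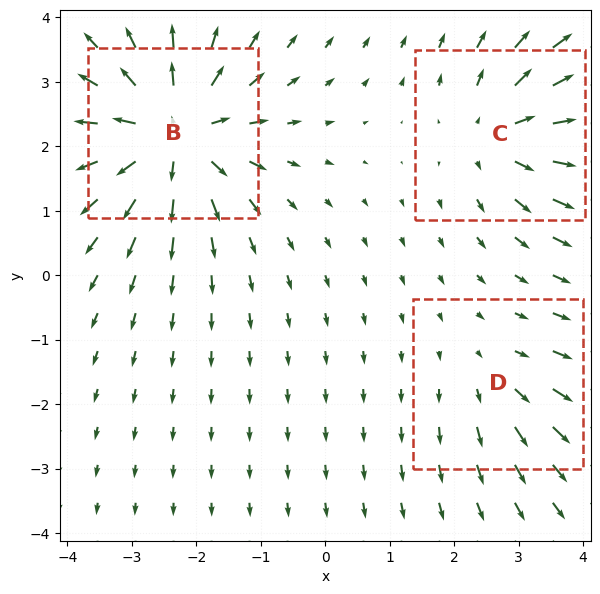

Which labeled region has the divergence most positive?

Divergence at each region's feature centre — B: about +6, C: about +4, D: about +2. Region B is most positive.

B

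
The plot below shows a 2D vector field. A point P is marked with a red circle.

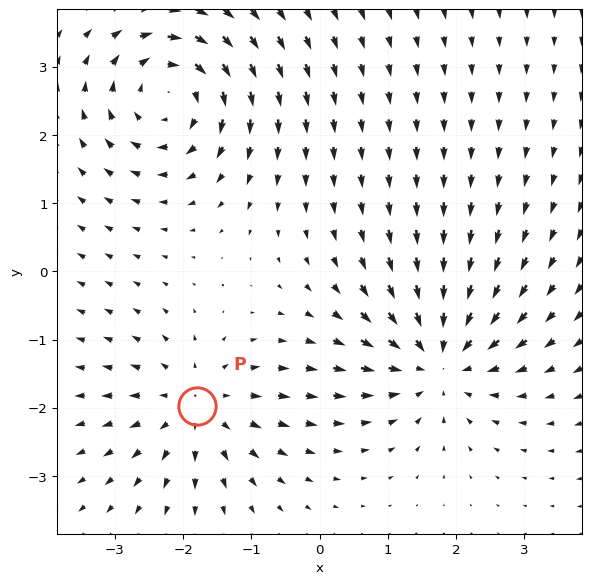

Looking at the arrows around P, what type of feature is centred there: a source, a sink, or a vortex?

At P (-1.8, -2.0) the arrows spread outward. Divergence about +4, curl ≈0 — positive divergence with near-zero curl is a source.

source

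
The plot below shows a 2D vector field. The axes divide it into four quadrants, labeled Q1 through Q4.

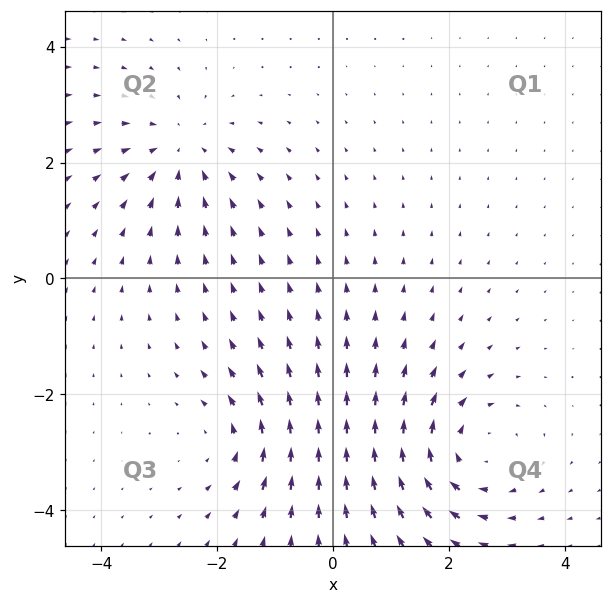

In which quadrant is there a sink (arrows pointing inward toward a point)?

The sink sits at approximately (-2.6, 2.2), which lies in quadrant Q2. The divergence there is about -4, negative as expected for a sink.

Q2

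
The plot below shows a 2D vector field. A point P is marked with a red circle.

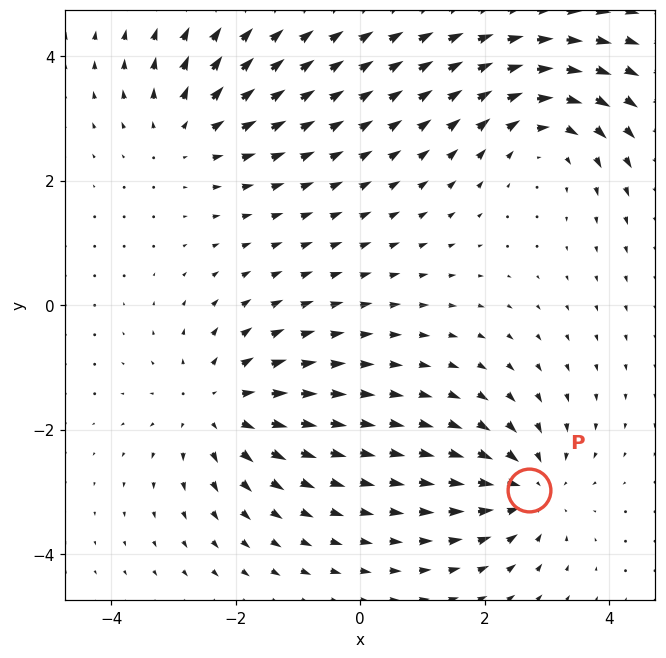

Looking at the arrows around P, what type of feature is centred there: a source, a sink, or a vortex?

At P (2.7, -3.0) the arrows converge inward. Divergence about -5, curl ≈0 — negative divergence with near-zero curl is a sink.

sink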